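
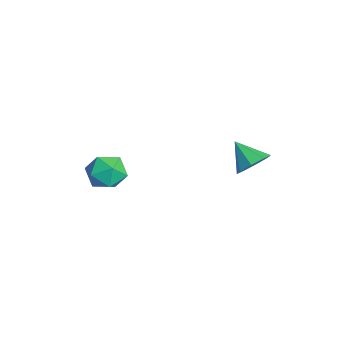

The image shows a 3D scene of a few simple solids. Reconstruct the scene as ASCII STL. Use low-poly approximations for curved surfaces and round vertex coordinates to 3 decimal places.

solid 
facet normal -0.730 0.621 0.285
outer loop
vertex -4.448 -1.183 -0.705
vertex -4.876 -1.967 -0.092
vertex -4.139 -1.294 0.327
endloop
endfacet
facet normal -0.130 0.981 0.144
outer loop
vertex -4.448 -1.183 -0.705
vertex -4.139 -1.294 0.327
vertex -3.403 -1.084 -0.439
endloop
endfacet
facet normal 0.055 0.845 -0.532
outer loop
vertex -4.448 -1.183 -0.705
vertex -3.403 -1.084 -0.439
vertex -3.685 -1.628 -1.332
endloop
endfacet
facet normal -0.431 0.401 -0.809
outer loop
vertex -4.448 -1.183 -0.705
vertex -3.685 -1.628 -1.332
vertex -4.595 -2.174 -1.118
endloop
endfacet
facet normal -0.916 0.262 -0.304
outer loop
vertex -4.448 -1.183 -0.705
vertex -4.595 -2.174 -1.118
vertex -4.876 -1.967 -0.092
endloop
endfacet
facet normal 0.384 0.728 0.568
outer loop
vertex -3.403 -1.084 -0.439
vertex -4.139 -1.294 0.327
vertex -3.185 -1.806 0.338
endloop
endfacet
facet normal -0.586 0.145 0.797
outer loop
vertex -4.139 -1.294 0.327
vertex -4.876 -1.967 -0.092
vertex -4.095 -2.352 0.552
endloop
endfacet
facet normal -0.887 -0.435 -0.155
outer loop
vertex -4.876 -1.967 -0.092
vertex -4.595 -2.174 -1.118
vertex -4.377 -2.896 -0.341
endloop
endfacet
facet normal -0.102 -0.211 -0.972
outer loop
vertex -4.595 -2.174 -1.118
vertex -3.685 -1.628 -1.332
vertex -3.641 -2.686 -1.107
endloop
endfacet
facet normal 0.683 0.508 -0.525
outer loop
vertex -3.685 -1.628 -1.332
vertex -3.403 -1.084 -0.439
vertex -2.904 -2.013 -0.688
endloop
endfacet
facet normal 0.431 -0.401 0.809
outer loop
vertex -3.332 -2.797 -0.075
vertex -3.185 -1.806 0.338
vertex -4.095 -2.352 0.552
endloop
endfacet
facet normal -0.055 -0.845 0.532
outer loop
vertex -3.332 -2.797 -0.075
vertex -4.095 -2.352 0.552
vertex -4.377 -2.896 -0.341
endloop
endfacet
facet normal 0.130 -0.981 -0.144
outer loop
vertex -3.332 -2.797 -0.075
vertex -4.377 -2.896 -0.341
vertex -3.641 -2.686 -1.107
endloop
endfacet
facet normal 0.730 -0.621 -0.285
outer loop
vertex -3.332 -2.797 -0.075
vertex -3.641 -2.686 -1.107
vertex -2.904 -2.013 -0.688
endloop
endfacet
facet normal 0.916 -0.262 0.304
outer loop
vertex -3.332 -2.797 -0.075
vertex -2.904 -2.013 -0.688
vertex -3.185 -1.806 0.338
endloop
endfacet
facet normal 0.102 0.211 0.972
outer loop
vertex -4.095 -2.352 0.552
vertex -3.185 -1.806 0.338
vertex -4.139 -1.294 0.327
endloop
endfacet
facet normal -0.683 -0.508 0.525
outer loop
vertex -4.377 -2.896 -0.341
vertex -4.095 -2.352 0.552
vertex -4.876 -1.967 -0.092
endloop
endfacet
facet normal -0.384 -0.728 -0.568
outer loop
vertex -3.641 -2.686 -1.107
vertex -4.377 -2.896 -0.341
vertex -4.595 -2.174 -1.118
endloop
endfacet
facet normal 0.586 -0.145 -0.797
outer loop
vertex -2.904 -2.013 -0.688
vertex -3.641 -2.686 -1.107
vertex -3.685 -1.628 -1.332
endloop
endfacet
facet normal 0.887 0.435 0.155
outer loop
vertex -3.185 -1.806 0.338
vertex -2.904 -2.013 -0.688
vertex -3.403 -1.084 -0.439
endloop
endfacet
facet normal 0.649 0.424 -0.631
outer loop
vertex 0.808 3.091 2.268
vertex 0.304 3.836 2.25
vertex 0.988 3.542 2.756
endloop
endfacet
facet normal 0.307 -0.753 0.582
outer loop
vertex 0.808 3.091 2.268
vertex 0.988 3.542 2.756
vertex -0.664 3.204 3.19
endloop
endfacet
facet normal 0.649 0.424 -0.631
outer loop
vertex 0.988 3.542 2.756
vertex 0.304 3.836 2.25
vertex 0.767 4.166 2.948
endloop
endfacet
facet normal 0.285 -0.188 0.940
outer loop
vertex 0.988 3.542 2.756
vertex 0.767 4.166 2.948
vertex -0.664 3.204 3.19
endloop
endfacet
facet normal 0.649 0.424 -0.631
outer loop
vertex 0.767 4.166 2.948
vertex 0.304 3.836 2.25
vertex 0.275 4.596 2.731
endloop
endfacet
facet normal -0.089 0.366 0.926
outer loop
vertex 0.767 4.166 2.948
vertex 0.275 4.596 2.731
vertex -0.664 3.204 3.19
endloop
endfacet
facet normal 0.650 0.424 -0.631
outer loop
vertex 0.275 4.596 2.731
vertex 0.304 3.836 2.25
vertex -0.2 4.581 2.232
endloop
endfacet
facet normal -0.597 0.584 0.550
outer loop
vertex 0.275 4.596 2.731
vertex -0.2 4.581 2.232
vertex -0.664 3.204 3.19
endloop
endfacet
facet normal 0.649 0.424 -0.631
outer loop
vertex -0.2 4.581 2.232
vertex 0.304 3.836 2.25
vertex -0.38 4.13 1.744
endloop
endfacet
facet normal -0.940 0.340 0.033
outer loop
vertex -0.2 4.581 2.232
vertex -0.38 4.13 1.744
vertex -0.664 3.204 3.19
endloop
endfacet
facet normal 0.649 0.424 -0.631
outer loop
vertex -0.38 4.13 1.744
vertex 0.304 3.836 2.25
vertex -0.159 3.506 1.552
endloop
endfacet
facet normal -0.919 -0.225 -0.325
outer loop
vertex -0.38 4.13 1.744
vertex -0.159 3.506 1.552
vertex -0.664 3.204 3.19
endloop
endfacet
facet normal 0.649 0.424 -0.631
outer loop
vertex -0.159 3.506 1.552
vertex 0.304 3.836 2.25
vertex 0.333 3.076 1.769
endloop
endfacet
facet normal -0.544 -0.779 -0.311
outer loop
vertex -0.159 3.506 1.552
vertex 0.333 3.076 1.769
vertex -0.664 3.204 3.19
endloop
endfacet
facet normal 0.650 0.424 -0.631
outer loop
vertex 0.333 3.076 1.769
vertex 0.304 3.836 2.25
vertex 0.808 3.091 2.268
endloop
endfacet
facet normal -0.036 -0.997 0.064
outer loop
vertex 0.333 3.076 1.769
vertex 0.808 3.091 2.268
vertex -0.664 3.204 3.19
endloop
endfacet

endsolid


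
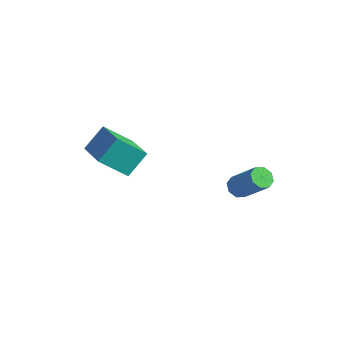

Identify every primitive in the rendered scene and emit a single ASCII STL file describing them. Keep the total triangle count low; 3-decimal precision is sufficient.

solid 
facet normal -0.708 -0.081 -0.702
outer loop
vertex 2.685 3.329 -2.627
vertex 2.343 3.753 -2.331
vertex 2.778 3.771 -2.772
endloop
endfacet
facet normal 0.678 -0.354 -0.644
outer loop
vertex 2.685 3.329 -2.627
vertex 2.778 3.771 -2.772
vertex 4.058 3.483 -1.266
endloop
endfacet
facet normal 0.678 -0.355 -0.644
outer loop
vertex 4.058 3.483 -1.266
vertex 2.778 3.771 -2.772
vertex 4.152 3.925 -1.411
endloop
endfacet
facet normal 0.709 0.079 0.701
outer loop
vertex 4.058 3.483 -1.266
vertex 4.152 3.925 -1.411
vertex 3.717 3.907 -0.969
endloop
endfacet
facet normal -0.708 -0.079 -0.702
outer loop
vertex 2.778 3.771 -2.772
vertex 2.343 3.753 -2.331
vertex 2.617 4.203 -2.658
endloop
endfacet
facet normal 0.619 0.408 -0.671
outer loop
vertex 2.778 3.771 -2.772
vertex 2.617 4.203 -2.658
vertex 4.152 3.925 -1.411
endloop
endfacet
facet normal 0.619 0.409 -0.671
outer loop
vertex 4.152 3.925 -1.411
vertex 2.617 4.203 -2.658
vertex 3.991 4.356 -1.297
endloop
endfacet
facet normal 0.709 0.079 0.701
outer loop
vertex 4.152 3.925 -1.411
vertex 3.991 4.356 -1.297
vertex 3.717 3.907 -0.969
endloop
endfacet
facet normal -0.709 -0.078 -0.701
outer loop
vertex 2.617 4.203 -2.658
vertex 2.343 3.753 -2.331
vertex 2.296 4.371 -2.352
endloop
endfacet
facet normal 0.198 0.932 -0.304
outer loop
vertex 2.617 4.203 -2.658
vertex 2.296 4.371 -2.352
vertex 3.991 4.356 -1.297
endloop
endfacet
facet normal 0.198 0.931 -0.306
outer loop
vertex 3.991 4.356 -1.297
vertex 2.296 4.371 -2.352
vertex 3.669 4.525 -0.991
endloop
endfacet
facet normal 0.708 0.080 0.701
outer loop
vertex 3.991 4.356 -1.297
vertex 3.669 4.525 -0.991
vertex 3.717 3.907 -0.969
endloop
endfacet
facet normal -0.708 -0.078 -0.702
outer loop
vertex 2.296 4.371 -2.352
vertex 2.343 3.753 -2.331
vertex 2.002 4.177 -2.034
endloop
endfacet
facet normal -0.340 0.909 0.240
outer loop
vertex 2.296 4.371 -2.352
vertex 2.002 4.177 -2.034
vertex 3.669 4.525 -0.991
endloop
endfacet
facet normal -0.340 0.909 0.240
outer loop
vertex 3.669 4.525 -0.991
vertex 2.002 4.177 -2.034
vertex 3.375 4.331 -0.673
endloop
endfacet
facet normal 0.707 0.080 0.703
outer loop
vertex 3.669 4.525 -0.991
vertex 3.375 4.331 -0.673
vertex 3.717 3.907 -0.969
endloop
endfacet
facet normal -0.709 -0.079 -0.701
outer loop
vertex 2.002 4.177 -2.034
vertex 2.343 3.753 -2.331
vertex 1.908 3.735 -1.889
endloop
endfacet
facet normal -0.678 0.355 0.644
outer loop
vertex 2.002 4.177 -2.034
vertex 1.908 3.735 -1.889
vertex 3.375 4.331 -0.673
endloop
endfacet
facet normal -0.678 0.354 0.644
outer loop
vertex 3.375 4.331 -0.673
vertex 1.908 3.735 -1.889
vertex 3.282 3.889 -0.528
endloop
endfacet
facet normal 0.708 0.081 0.702
outer loop
vertex 3.375 4.331 -0.673
vertex 3.282 3.889 -0.528
vertex 3.717 3.907 -0.969
endloop
endfacet
facet normal -0.709 -0.079 -0.701
outer loop
vertex 1.908 3.735 -1.889
vertex 2.343 3.753 -2.331
vertex 2.069 3.304 -2.003
endloop
endfacet
facet normal -0.619 -0.409 0.671
outer loop
vertex 1.908 3.735 -1.889
vertex 2.069 3.304 -2.003
vertex 3.282 3.889 -0.528
endloop
endfacet
facet normal -0.619 -0.408 0.671
outer loop
vertex 3.282 3.889 -0.528
vertex 2.069 3.304 -2.003
vertex 3.443 3.457 -0.642
endloop
endfacet
facet normal 0.708 0.079 0.702
outer loop
vertex 3.282 3.889 -0.528
vertex 3.443 3.457 -0.642
vertex 3.717 3.907 -0.969
endloop
endfacet
facet normal -0.708 -0.080 -0.701
outer loop
vertex 2.069 3.304 -2.003
vertex 2.343 3.753 -2.331
vertex 2.391 3.135 -2.309
endloop
endfacet
facet normal -0.199 -0.931 0.305
outer loop
vertex 2.069 3.304 -2.003
vertex 2.391 3.135 -2.309
vertex 3.443 3.457 -0.642
endloop
endfacet
facet normal -0.197 -0.932 0.305
outer loop
vertex 3.443 3.457 -0.642
vertex 2.391 3.135 -2.309
vertex 3.764 3.289 -0.948
endloop
endfacet
facet normal 0.709 0.078 0.701
outer loop
vertex 3.443 3.457 -0.642
vertex 3.764 3.289 -0.948
vertex 3.717 3.907 -0.969
endloop
endfacet
facet normal -0.707 -0.080 -0.703
outer loop
vertex 2.391 3.135 -2.309
vertex 2.343 3.753 -2.331
vertex 2.685 3.329 -2.627
endloop
endfacet
facet normal 0.340 -0.909 -0.240
outer loop
vertex 2.391 3.135 -2.309
vertex 2.685 3.329 -2.627
vertex 3.764 3.289 -0.948
endloop
endfacet
facet normal 0.340 -0.909 -0.240
outer loop
vertex 3.764 3.289 -0.948
vertex 2.685 3.329 -2.627
vertex 4.058 3.483 -1.266
endloop
endfacet
facet normal 0.708 0.078 0.702
outer loop
vertex 3.764 3.289 -0.948
vertex 4.058 3.483 -1.266
vertex 3.717 3.907 -0.969
endloop
endfacet
facet normal -0.901 0.350 -0.257
outer loop
vertex -1.279 -2.109 1.097
vertex -1.19 -1.116 2.136
vertex -0.562 -1.05 0.024
endloop
endfacet
facet normal -0.062 -0.690 -0.722
outer loop
vertex 1.33 -1.784 0.564
vertex -1.279 -2.109 1.097
vertex -0.562 -1.05 0.024
endloop
endfacet
facet normal -0.901 0.350 -0.257
outer loop
vertex -0.562 -1.05 0.024
vertex -1.19 -1.116 2.136
vertex -0.473 -0.057 1.063
endloop
endfacet
facet normal 0.430 0.634 -0.643
outer loop
vertex -0.473 -0.057 1.063
vertex 1.33 -1.784 0.564
vertex -0.562 -1.05 0.024
endloop
endfacet
facet normal -0.430 -0.634 0.643
outer loop
vertex -1.279 -2.109 1.097
vertex 0.702 -1.85 2.676
vertex -1.19 -1.116 2.136
endloop
endfacet
facet normal -0.062 -0.690 -0.722
outer loop
vertex 0.613 -2.843 1.637
vertex -1.279 -2.109 1.097
vertex 1.33 -1.784 0.564
endloop
endfacet
facet normal -0.430 -0.634 0.643
outer loop
vertex 0.613 -2.843 1.637
vertex 0.702 -1.85 2.676
vertex -1.279 -2.109 1.097
endloop
endfacet
facet normal 0.062 0.690 0.722
outer loop
vertex -1.19 -1.116 2.136
vertex 0.702 -1.85 2.676
vertex -0.473 -0.057 1.063
endloop
endfacet
facet normal 0.430 0.634 -0.643
outer loop
vertex 1.419 -0.791 1.603
vertex 1.33 -1.784 0.564
vertex -0.473 -0.057 1.063
endloop
endfacet
facet normal 0.062 0.690 0.722
outer loop
vertex -0.473 -0.057 1.063
vertex 0.702 -1.85 2.676
vertex 1.419 -0.791 1.603
endloop
endfacet
facet normal 0.901 -0.350 0.257
outer loop
vertex 1.419 -0.791 1.603
vertex 0.613 -2.843 1.637
vertex 1.33 -1.784 0.564
endloop
endfacet
facet normal 0.901 -0.350 0.257
outer loop
vertex 0.702 -1.85 2.676
vertex 0.613 -2.843 1.637
vertex 1.419 -0.791 1.603
endloop
endfacet

endsolid


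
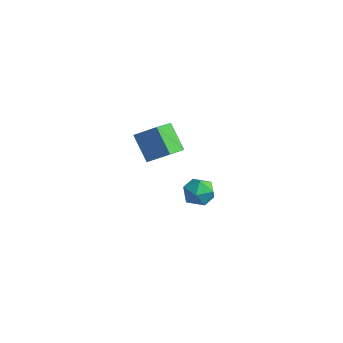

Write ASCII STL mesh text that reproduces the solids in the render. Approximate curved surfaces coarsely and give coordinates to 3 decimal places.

solid 
facet normal -0.735 -0.345 -0.584
outer loop
vertex -4.898 2.058 1.492
vertex -5.183 3.473 1.015
vertex -3.581 1.814 -0.02
endloop
endfacet
facet normal 0.187 -0.931 0.314
outer loop
vertex -2.317 2.407 0.985
vertex -4.898 2.058 1.492
vertex -3.581 1.814 -0.02
endloop
endfacet
facet normal -0.735 -0.345 -0.584
outer loop
vertex -3.581 1.814 -0.02
vertex -5.183 3.473 1.015
vertex -3.866 3.229 -0.497
endloop
endfacet
facet normal 0.652 -0.121 -0.749
outer loop
vertex -3.866 3.229 -0.497
vertex -2.317 2.407 0.985
vertex -3.581 1.814 -0.02
endloop
endfacet
facet normal -0.652 0.121 0.749
outer loop
vertex -4.898 2.058 1.492
vertex -3.919 4.066 2.02
vertex -5.183 3.473 1.015
endloop
endfacet
facet normal 0.187 -0.931 0.314
outer loop
vertex -3.634 2.651 2.497
vertex -4.898 2.058 1.492
vertex -2.317 2.407 0.985
endloop
endfacet
facet normal -0.652 0.121 0.749
outer loop
vertex -3.634 2.651 2.497
vertex -3.919 4.066 2.02
vertex -4.898 2.058 1.492
endloop
endfacet
facet normal -0.187 0.931 -0.314
outer loop
vertex -5.183 3.473 1.015
vertex -3.919 4.066 2.02
vertex -3.866 3.229 -0.497
endloop
endfacet
facet normal 0.652 -0.121 -0.749
outer loop
vertex -2.602 3.822 0.508
vertex -2.317 2.407 0.985
vertex -3.866 3.229 -0.497
endloop
endfacet
facet normal -0.187 0.931 -0.314
outer loop
vertex -3.866 3.229 -0.497
vertex -3.919 4.066 2.02
vertex -2.602 3.822 0.508
endloop
endfacet
facet normal 0.735 0.345 0.584
outer loop
vertex -2.602 3.822 0.508
vertex -3.634 2.651 2.497
vertex -2.317 2.407 0.985
endloop
endfacet
facet normal 0.735 0.345 0.584
outer loop
vertex -3.919 4.066 2.02
vertex -3.634 2.651 2.497
vertex -2.602 3.822 0.508
endloop
endfacet
facet normal 0.042 0.978 -0.204
outer loop
vertex 3.661 -0.25 2.011
vertex 2.667 -0.189 2.098
vertex 3.248 -0.047 2.898
endloop
endfacet
facet normal 0.638 0.760 0.123
outer loop
vertex 3.661 -0.25 2.011
vertex 3.248 -0.047 2.898
vertex 4.016 -0.682 2.839
endloop
endfacet
facet normal 0.931 0.243 -0.272
outer loop
vertex 3.661 -0.25 2.011
vertex 4.016 -0.682 2.839
vertex 3.911 -1.217 2.002
endloop
endfacet
facet normal 0.516 0.141 -0.845
outer loop
vertex 3.661 -0.25 2.011
vertex 3.911 -1.217 2.002
vertex 3.077 -0.912 1.544
endloop
endfacet
facet normal -0.034 0.596 -0.802
outer loop
vertex 3.661 -0.25 2.011
vertex 3.077 -0.912 1.544
vertex 2.667 -0.189 2.098
endloop
endfacet
facet normal 0.453 0.478 0.752
outer loop
vertex 4.016 -0.682 2.839
vertex 3.248 -0.047 2.898
vertex 3.243 -0.888 3.436
endloop
endfacet
facet normal -0.510 0.831 0.223
outer loop
vertex 3.248 -0.047 2.898
vertex 2.667 -0.189 2.098
vertex 2.409 -0.583 2.978
endloop
endfacet
facet normal -0.632 0.213 -0.745
outer loop
vertex 2.667 -0.189 2.098
vertex 3.077 -0.912 1.544
vertex 2.304 -1.118 2.141
endloop
endfacet
facet normal 0.256 -0.522 -0.814
outer loop
vertex 3.077 -0.912 1.544
vertex 3.911 -1.217 2.002
vertex 3.072 -1.753 2.082
endloop
endfacet
facet normal 0.927 -0.357 0.112
outer loop
vertex 3.911 -1.217 2.002
vertex 4.016 -0.682 2.839
vertex 3.653 -1.611 2.882
endloop
endfacet
facet normal -0.516 -0.141 0.845
outer loop
vertex 2.659 -1.55 2.969
vertex 3.243 -0.888 3.436
vertex 2.409 -0.583 2.978
endloop
endfacet
facet normal -0.931 -0.243 0.272
outer loop
vertex 2.659 -1.55 2.969
vertex 2.409 -0.583 2.978
vertex 2.304 -1.118 2.141
endloop
endfacet
facet normal -0.638 -0.760 -0.123
outer loop
vertex 2.659 -1.55 2.969
vertex 2.304 -1.118 2.141
vertex 3.072 -1.753 2.082
endloop
endfacet
facet normal -0.042 -0.978 0.204
outer loop
vertex 2.659 -1.55 2.969
vertex 3.072 -1.753 2.082
vertex 3.653 -1.611 2.882
endloop
endfacet
facet normal 0.034 -0.596 0.802
outer loop
vertex 2.659 -1.55 2.969
vertex 3.653 -1.611 2.882
vertex 3.243 -0.888 3.436
endloop
endfacet
facet normal -0.256 0.522 0.814
outer loop
vertex 2.409 -0.583 2.978
vertex 3.243 -0.888 3.436
vertex 3.248 -0.047 2.898
endloop
endfacet
facet normal -0.927 0.357 -0.112
outer loop
vertex 2.304 -1.118 2.141
vertex 2.409 -0.583 2.978
vertex 2.667 -0.189 2.098
endloop
endfacet
facet normal -0.453 -0.478 -0.752
outer loop
vertex 3.072 -1.753 2.082
vertex 2.304 -1.118 2.141
vertex 3.077 -0.912 1.544
endloop
endfacet
facet normal 0.510 -0.831 -0.223
outer loop
vertex 3.653 -1.611 2.882
vertex 3.072 -1.753 2.082
vertex 3.911 -1.217 2.002
endloop
endfacet
facet normal 0.632 -0.213 0.745
outer loop
vertex 3.243 -0.888 3.436
vertex 3.653 -1.611 2.882
vertex 4.016 -0.682 2.839
endloop
endfacet

endsolid


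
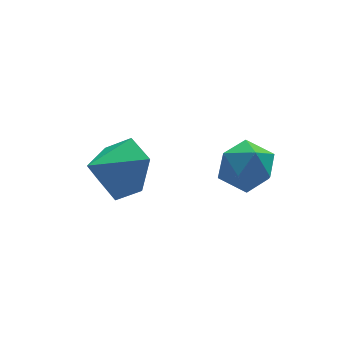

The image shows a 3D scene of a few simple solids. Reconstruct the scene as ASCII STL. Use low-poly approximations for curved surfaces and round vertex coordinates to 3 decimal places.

solid 
facet normal 0.817 0.228 -0.530
outer loop
vertex -2.061 -1.452 -3.0
vertex -2.676 -0.897 -3.708
vertex -2.254 -0.391 -2.84
endloop
endfacet
facet normal 0.008 -0.148 0.989
outer loop
vertex -2.061 -1.452 -3.0
vertex -2.254 -0.391 -2.84
vertex -3.844 -1.223 -2.952
endloop
endfacet
facet normal 0.817 0.228 -0.530
outer loop
vertex -2.254 -0.391 -2.84
vertex -2.676 -0.897 -3.708
vertex -2.869 0.164 -3.548
endloop
endfacet
facet normal -0.349 0.566 0.747
outer loop
vertex -2.254 -0.391 -2.84
vertex -2.869 0.164 -3.548
vertex -3.844 -1.223 -2.952
endloop
endfacet
facet normal 0.817 0.228 -0.529
outer loop
vertex -2.869 0.164 -3.548
vertex -2.676 -0.897 -3.708
vertex -3.29 -0.341 -4.417
endloop
endfacet
facet normal -0.807 0.588 0.049
outer loop
vertex -2.869 0.164 -3.548
vertex -3.29 -0.341 -4.417
vertex -3.844 -1.223 -2.952
endloop
endfacet
facet normal 0.817 0.228 -0.529
outer loop
vertex -3.29 -0.341 -4.417
vertex -2.676 -0.897 -3.708
vertex -3.097 -1.402 -4.577
endloop
endfacet
facet normal -0.908 -0.104 -0.406
outer loop
vertex -3.29 -0.341 -4.417
vertex -3.097 -1.402 -4.577
vertex -3.844 -1.223 -2.952
endloop
endfacet
facet normal 0.817 0.228 -0.529
outer loop
vertex -3.097 -1.402 -4.577
vertex -2.676 -0.897 -3.708
vertex -2.483 -1.958 -3.868
endloop
endfacet
facet normal -0.552 -0.818 -0.164
outer loop
vertex -3.097 -1.402 -4.577
vertex -2.483 -1.958 -3.868
vertex -3.844 -1.223 -2.952
endloop
endfacet
facet normal 0.817 0.228 -0.530
outer loop
vertex -2.483 -1.958 -3.868
vertex -2.676 -0.897 -3.708
vertex -2.061 -1.452 -3.0
endloop
endfacet
facet normal -0.093 -0.840 0.535
outer loop
vertex -2.483 -1.958 -3.868
vertex -2.061 -1.452 -3.0
vertex -3.844 -1.223 -2.952
endloop
endfacet
facet normal -0.877 0.465 0.125
outer loop
vertex -0.363 -2.701 -2.321
vertex -0.803 -3.469 -2.553
vertex -0.593 -3.308 -1.677
endloop
endfacet
facet normal -0.381 0.737 0.558
outer loop
vertex -0.363 -2.701 -2.321
vertex -0.593 -3.308 -1.677
vertex 0.227 -2.903 -1.652
endloop
endfacet
facet normal 0.158 0.975 0.155
outer loop
vertex -0.363 -2.701 -2.321
vertex 0.227 -2.903 -1.652
vertex 0.524 -2.814 -2.513
endloop
endfacet
facet normal -0.006 0.850 -0.527
outer loop
vertex -0.363 -2.701 -2.321
vertex 0.524 -2.814 -2.513
vertex -0.112 -3.163 -3.069
endloop
endfacet
facet normal -0.645 0.534 -0.546
outer loop
vertex -0.363 -2.701 -2.321
vertex -0.112 -3.163 -3.069
vertex -0.803 -3.469 -2.553
endloop
endfacet
facet normal -0.132 0.207 0.969
outer loop
vertex 0.227 -2.903 -1.652
vertex -0.593 -3.308 -1.677
vertex 0.152 -3.797 -1.471
endloop
endfacet
facet normal -0.935 -0.233 0.267
outer loop
vertex -0.593 -3.308 -1.677
vertex -0.803 -3.469 -2.553
vertex -0.484 -4.146 -2.027
endloop
endfacet
facet normal -0.560 -0.119 -0.820
outer loop
vertex -0.803 -3.469 -2.553
vertex -0.112 -3.163 -3.069
vertex -0.187 -4.057 -2.888
endloop
endfacet
facet normal 0.475 0.391 -0.788
outer loop
vertex -0.112 -3.163 -3.069
vertex 0.524 -2.814 -2.513
vertex 0.633 -3.652 -2.863
endloop
endfacet
facet normal 0.739 0.594 0.316
outer loop
vertex 0.524 -2.814 -2.513
vertex 0.227 -2.903 -1.652
vertex 0.843 -3.491 -1.987
endloop
endfacet
facet normal 0.006 -0.850 0.527
outer loop
vertex 0.403 -4.259 -2.219
vertex 0.152 -3.797 -1.471
vertex -0.484 -4.146 -2.027
endloop
endfacet
facet normal -0.158 -0.975 -0.155
outer loop
vertex 0.403 -4.259 -2.219
vertex -0.484 -4.146 -2.027
vertex -0.187 -4.057 -2.888
endloop
endfacet
facet normal 0.381 -0.737 -0.558
outer loop
vertex 0.403 -4.259 -2.219
vertex -0.187 -4.057 -2.888
vertex 0.633 -3.652 -2.863
endloop
endfacet
facet normal 0.877 -0.465 -0.125
outer loop
vertex 0.403 -4.259 -2.219
vertex 0.633 -3.652 -2.863
vertex 0.843 -3.491 -1.987
endloop
endfacet
facet normal 0.645 -0.534 0.546
outer loop
vertex 0.403 -4.259 -2.219
vertex 0.843 -3.491 -1.987
vertex 0.152 -3.797 -1.471
endloop
endfacet
facet normal -0.475 -0.391 0.788
outer loop
vertex -0.484 -4.146 -2.027
vertex 0.152 -3.797 -1.471
vertex -0.593 -3.308 -1.677
endloop
endfacet
facet normal -0.739 -0.594 -0.316
outer loop
vertex -0.187 -4.057 -2.888
vertex -0.484 -4.146 -2.027
vertex -0.803 -3.469 -2.553
endloop
endfacet
facet normal 0.132 -0.207 -0.969
outer loop
vertex 0.633 -3.652 -2.863
vertex -0.187 -4.057 -2.888
vertex -0.112 -3.163 -3.069
endloop
endfacet
facet normal 0.935 0.233 -0.267
outer loop
vertex 0.843 -3.491 -1.987
vertex 0.633 -3.652 -2.863
vertex 0.524 -2.814 -2.513
endloop
endfacet
facet normal 0.560 0.119 0.820
outer loop
vertex 0.152 -3.797 -1.471
vertex 0.843 -3.491 -1.987
vertex 0.227 -2.903 -1.652
endloop
endfacet

endsolid


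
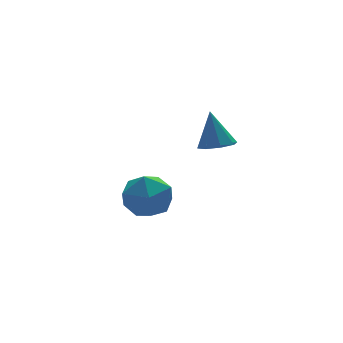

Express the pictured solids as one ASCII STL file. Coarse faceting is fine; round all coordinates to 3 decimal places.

solid 
facet normal 0.300 0.936 0.184
outer loop
vertex -3.518 2.392 -2.493
vertex -4.262 2.443 -1.541
vertex -3.126 2.051 -1.401
endloop
endfacet
facet normal 0.822 0.556 -0.121
outer loop
vertex -3.518 2.392 -2.493
vertex -3.126 2.051 -1.401
vertex -2.832 1.403 -2.378
endloop
endfacet
facet normal 0.582 0.316 -0.749
outer loop
vertex -3.518 2.392 -2.493
vertex -2.832 1.403 -2.378
vertex -3.785 1.394 -3.122
endloop
endfacet
facet normal -0.088 0.548 -0.832
outer loop
vertex -3.518 2.392 -2.493
vertex -3.785 1.394 -3.122
vertex -4.669 2.037 -2.605
endloop
endfacet
facet normal -0.262 0.931 -0.255
outer loop
vertex -3.518 2.392 -2.493
vertex -4.669 2.037 -2.605
vertex -4.262 2.443 -1.541
endloop
endfacet
facet normal 0.956 -0.009 0.293
outer loop
vertex -2.832 1.403 -2.378
vertex -3.126 2.051 -1.401
vertex -3.151 0.843 -1.355
endloop
endfacet
facet normal 0.112 0.605 0.788
outer loop
vertex -3.126 2.051 -1.401
vertex -4.262 2.443 -1.541
vertex -4.035 1.486 -0.838
endloop
endfacet
facet normal -0.799 0.597 0.078
outer loop
vertex -4.262 2.443 -1.541
vertex -4.669 2.037 -2.605
vertex -4.988 1.477 -1.582
endloop
endfacet
facet normal -0.517 -0.022 -0.856
outer loop
vertex -4.669 2.037 -2.605
vertex -3.785 1.394 -3.122
vertex -4.694 0.829 -2.559
endloop
endfacet
facet normal 0.567 -0.396 -0.722
outer loop
vertex -3.785 1.394 -3.122
vertex -2.832 1.403 -2.378
vertex -3.558 0.437 -2.419
endloop
endfacet
facet normal 0.088 -0.548 0.832
outer loop
vertex -4.302 0.488 -1.467
vertex -3.151 0.843 -1.355
vertex -4.035 1.486 -0.838
endloop
endfacet
facet normal -0.582 -0.316 0.749
outer loop
vertex -4.302 0.488 -1.467
vertex -4.035 1.486 -0.838
vertex -4.988 1.477 -1.582
endloop
endfacet
facet normal -0.822 -0.556 0.121
outer loop
vertex -4.302 0.488 -1.467
vertex -4.988 1.477 -1.582
vertex -4.694 0.829 -2.559
endloop
endfacet
facet normal -0.300 -0.936 -0.184
outer loop
vertex -4.302 0.488 -1.467
vertex -4.694 0.829 -2.559
vertex -3.558 0.437 -2.419
endloop
endfacet
facet normal 0.262 -0.931 0.255
outer loop
vertex -4.302 0.488 -1.467
vertex -3.558 0.437 -2.419
vertex -3.151 0.843 -1.355
endloop
endfacet
facet normal 0.517 0.022 0.856
outer loop
vertex -4.035 1.486 -0.838
vertex -3.151 0.843 -1.355
vertex -3.126 2.051 -1.401
endloop
endfacet
facet normal -0.567 0.396 0.722
outer loop
vertex -4.988 1.477 -1.582
vertex -4.035 1.486 -0.838
vertex -4.262 2.443 -1.541
endloop
endfacet
facet normal -0.956 0.009 -0.293
outer loop
vertex -4.694 0.829 -2.559
vertex -4.988 1.477 -1.582
vertex -4.669 2.037 -2.605
endloop
endfacet
facet normal -0.112 -0.605 -0.788
outer loop
vertex -3.558 0.437 -2.419
vertex -4.694 0.829 -2.559
vertex -3.785 1.394 -3.122
endloop
endfacet
facet normal 0.799 -0.597 -0.078
outer loop
vertex -3.151 0.843 -1.355
vertex -3.558 0.437 -2.419
vertex -2.832 1.403 -2.378
endloop
endfacet
facet normal 0.001 -0.366 -0.931
outer loop
vertex -1.577 -0.912 1.685
vertex -2.259 -1.265 1.823
vertex -2.045 -0.567 1.549
endloop
endfacet
facet normal 0.570 0.815 0.107
outer loop
vertex -1.577 -0.912 1.685
vertex -2.045 -0.567 1.549
vertex -2.261 -0.655 3.377
endloop
endfacet
facet normal 0.001 -0.366 -0.931
outer loop
vertex -2.045 -0.567 1.549
vertex -2.259 -1.265 1.823
vertex -2.638 -0.63 1.573
endloop
endfacet
facet normal -0.104 0.994 0.036
outer loop
vertex -2.045 -0.567 1.549
vertex -2.638 -0.63 1.573
vertex -2.261 -0.655 3.377
endloop
endfacet
facet normal 0.002 -0.365 -0.931
outer loop
vertex -2.638 -0.63 1.573
vertex -2.259 -1.265 1.823
vertex -3.009 -1.066 1.743
endloop
endfacet
facet normal -0.720 0.675 0.160
outer loop
vertex -2.638 -0.63 1.573
vertex -3.009 -1.066 1.743
vertex -2.261 -0.655 3.377
endloop
endfacet
facet normal 0.002 -0.366 -0.931
outer loop
vertex -3.009 -1.066 1.743
vertex -2.259 -1.265 1.823
vertex -2.94 -1.618 1.96
endloop
endfacet
facet normal -0.913 0.046 0.406
outer loop
vertex -3.009 -1.066 1.743
vertex -2.94 -1.618 1.96
vertex -2.261 -0.655 3.377
endloop
endfacet
facet normal 0.002 -0.365 -0.931
outer loop
vertex -2.94 -1.618 1.96
vertex -2.259 -1.265 1.823
vertex -2.473 -1.963 2.096
endloop
endfacet
facet normal -0.572 -0.525 0.631
outer loop
vertex -2.94 -1.618 1.96
vertex -2.473 -1.963 2.096
vertex -2.261 -0.655 3.377
endloop
endfacet
facet normal 0.002 -0.365 -0.931
outer loop
vertex -2.473 -1.963 2.096
vertex -2.259 -1.265 1.823
vertex -1.88 -1.899 2.072
endloop
endfacet
facet normal 0.104 -0.704 0.702
outer loop
vertex -2.473 -1.963 2.096
vertex -1.88 -1.899 2.072
vertex -2.261 -0.655 3.377
endloop
endfacet
facet normal 0.001 -0.365 -0.931
outer loop
vertex -1.88 -1.899 2.072
vertex -2.259 -1.265 1.823
vertex -1.509 -1.464 1.902
endloop
endfacet
facet normal 0.718 -0.387 0.578
outer loop
vertex -1.88 -1.899 2.072
vertex -1.509 -1.464 1.902
vertex -2.261 -0.655 3.377
endloop
endfacet
facet normal 0.001 -0.366 -0.931
outer loop
vertex -1.509 -1.464 1.902
vertex -2.259 -1.265 1.823
vertex -1.577 -0.912 1.685
endloop
endfacet
facet normal 0.912 0.243 0.332
outer loop
vertex -1.509 -1.464 1.902
vertex -1.577 -0.912 1.685
vertex -2.261 -0.655 3.377
endloop
endfacet

endsolid


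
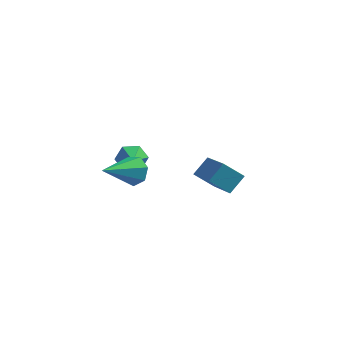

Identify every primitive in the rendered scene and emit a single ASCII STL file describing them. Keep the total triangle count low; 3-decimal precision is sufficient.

solid 
facet normal -0.305 0.814 -0.494
outer loop
vertex -3.215 2.934 -4.83
vertex -3.676 3.091 -4.286
vertex -2.995 3.353 -4.275
endloop
endfacet
facet normal 0.945 -0.285 -0.159
outer loop
vertex -3.215 2.934 -4.83
vertex -2.995 3.353 -4.275
vertex -3.284 2.049 -3.654
endloop
endfacet
facet normal -0.305 0.814 -0.494
outer loop
vertex -2.995 3.353 -4.275
vertex -3.676 3.091 -4.286
vertex -3.455 3.511 -3.731
endloop
endfacet
facet normal 0.775 0.123 0.620
outer loop
vertex -2.995 3.353 -4.275
vertex -3.455 3.511 -3.731
vertex -3.284 2.049 -3.654
endloop
endfacet
facet normal -0.306 0.814 -0.494
outer loop
vertex -3.455 3.511 -3.731
vertex -3.676 3.091 -4.286
vertex -4.136 3.248 -3.742
endloop
endfacet
facet normal -0.035 0.048 0.998
outer loop
vertex -3.455 3.511 -3.731
vertex -4.136 3.248 -3.742
vertex -3.284 2.049 -3.654
endloop
endfacet
facet normal -0.306 0.814 -0.494
outer loop
vertex -4.136 3.248 -3.742
vertex -3.676 3.091 -4.286
vertex -4.357 2.828 -4.297
endloop
endfacet
facet normal -0.674 -0.435 0.597
outer loop
vertex -4.136 3.248 -3.742
vertex -4.357 2.828 -4.297
vertex -3.284 2.049 -3.654
endloop
endfacet
facet normal -0.306 0.814 -0.494
outer loop
vertex -4.357 2.828 -4.297
vertex -3.676 3.091 -4.286
vertex -3.896 2.671 -4.841
endloop
endfacet
facet normal -0.503 -0.844 -0.183
outer loop
vertex -4.357 2.828 -4.297
vertex -3.896 2.671 -4.841
vertex -3.284 2.049 -3.654
endloop
endfacet
facet normal -0.306 0.814 -0.494
outer loop
vertex -3.896 2.671 -4.841
vertex -3.676 3.091 -4.286
vertex -3.215 2.934 -4.83
endloop
endfacet
facet normal 0.306 -0.769 -0.561
outer loop
vertex -3.896 2.671 -4.841
vertex -3.215 2.934 -4.83
vertex -3.284 2.049 -3.654
endloop
endfacet
facet normal -0.407 -0.655 -0.636
outer loop
vertex 1.253 -2.61 -0.613
vertex 0.188 -0.995 -1.595
vertex 2.069 -2.474 -1.275
endloop
endfacet
facet normal 0.491 -0.744 0.453
outer loop
vertex 2.472 -1.825 -0.645
vertex 1.253 -2.61 -0.613
vertex 2.069 -2.474 -1.275
endloop
endfacet
facet normal -0.407 -0.655 -0.637
outer loop
vertex 2.069 -2.474 -1.275
vertex 0.188 -0.995 -1.595
vertex 1.004 -0.858 -2.257
endloop
endfacet
facet normal 0.770 0.128 -0.625
outer loop
vertex 1.004 -0.858 -2.257
vertex 2.472 -1.825 -0.645
vertex 2.069 -2.474 -1.275
endloop
endfacet
facet normal -0.770 -0.128 0.625
outer loop
vertex 1.253 -2.61 -0.613
vertex 0.591 -0.346 -0.965
vertex 0.188 -0.995 -1.595
endloop
endfacet
facet normal 0.491 -0.745 0.452
outer loop
vertex 1.656 -1.962 0.017
vertex 1.253 -2.61 -0.613
vertex 2.472 -1.825 -0.645
endloop
endfacet
facet normal -0.770 -0.128 0.625
outer loop
vertex 1.656 -1.962 0.017
vertex 0.591 -0.346 -0.965
vertex 1.253 -2.61 -0.613
endloop
endfacet
facet normal -0.492 0.744 -0.452
outer loop
vertex 0.188 -0.995 -1.595
vertex 0.591 -0.346 -0.965
vertex 1.004 -0.858 -2.257
endloop
endfacet
facet normal 0.770 0.128 -0.625
outer loop
vertex 1.407 -0.21 -1.627
vertex 2.472 -1.825 -0.645
vertex 1.004 -0.858 -2.257
endloop
endfacet
facet normal -0.491 0.745 -0.452
outer loop
vertex 1.004 -0.858 -2.257
vertex 0.591 -0.346 -0.965
vertex 1.407 -0.21 -1.627
endloop
endfacet
facet normal 0.407 0.655 0.637
outer loop
vertex 1.407 -0.21 -1.627
vertex 1.656 -1.962 0.017
vertex 2.472 -1.825 -0.645
endloop
endfacet
facet normal 0.407 0.655 0.636
outer loop
vertex 0.591 -0.346 -0.965
vertex 1.656 -1.962 0.017
vertex 1.407 -0.21 -1.627
endloop
endfacet
facet normal 0.434 0.770 -0.468
outer loop
vertex -2.423 1.366 -3.403
vertex -3.071 1.477 -3.822
vertex -2.878 1.787 -3.133
endloop
endfacet
facet normal 0.422 -0.120 0.898
outer loop
vertex -2.423 1.366 -3.403
vertex -2.878 1.787 -3.133
vertex -3.949 -0.077 -2.878
endloop
endfacet
facet normal 0.435 0.770 -0.468
outer loop
vertex -2.878 1.787 -3.133
vertex -3.071 1.477 -3.822
vertex -3.479 1.975 -3.382
endloop
endfacet
facet normal -0.287 0.290 0.913
outer loop
vertex -2.878 1.787 -3.133
vertex -3.479 1.975 -3.382
vertex -3.949 -0.077 -2.878
endloop
endfacet
facet normal 0.434 0.770 -0.468
outer loop
vertex -3.479 1.975 -3.382
vertex -3.071 1.477 -3.822
vertex -3.773 1.788 -3.962
endloop
endfacet
facet normal -0.888 0.291 0.356
outer loop
vertex -3.479 1.975 -3.382
vertex -3.773 1.788 -3.962
vertex -3.949 -0.077 -2.878
endloop
endfacet
facet normal 0.434 0.770 -0.468
outer loop
vertex -3.773 1.788 -3.962
vertex -3.071 1.477 -3.822
vertex -3.538 1.367 -4.437
endloop
endfacet
facet normal -0.928 -0.118 -0.354
outer loop
vertex -3.773 1.788 -3.962
vertex -3.538 1.367 -4.437
vertex -3.949 -0.077 -2.878
endloop
endfacet
facet normal 0.434 0.770 -0.468
outer loop
vertex -3.538 1.367 -4.437
vertex -3.071 1.477 -3.822
vertex -2.952 1.029 -4.449
endloop
endfacet
facet normal -0.376 -0.628 -0.681
outer loop
vertex -3.538 1.367 -4.437
vertex -2.952 1.029 -4.449
vertex -3.949 -0.077 -2.878
endloop
endfacet
facet normal 0.434 0.770 -0.468
outer loop
vertex -2.952 1.029 -4.449
vertex -3.071 1.477 -3.822
vertex -2.456 1.029 -3.989
endloop
endfacet
facet normal 0.352 -0.856 -0.379
outer loop
vertex -2.952 1.029 -4.449
vertex -2.456 1.029 -3.989
vertex -3.949 -0.077 -2.878
endloop
endfacet
facet normal 0.434 0.770 -0.467
outer loop
vertex -2.456 1.029 -3.989
vertex -3.071 1.477 -3.822
vertex -2.423 1.366 -3.403
endloop
endfacet
facet normal 0.707 -0.630 0.322
outer loop
vertex -2.456 1.029 -3.989
vertex -2.423 1.366 -3.403
vertex -3.949 -0.077 -2.878
endloop
endfacet

endsolid


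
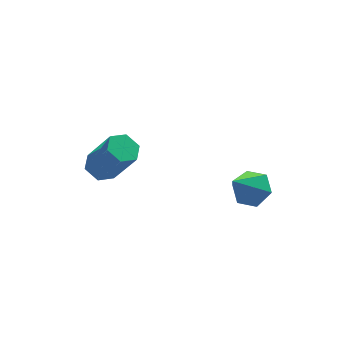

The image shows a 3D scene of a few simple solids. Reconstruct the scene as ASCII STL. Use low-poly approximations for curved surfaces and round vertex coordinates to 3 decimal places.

solid 
facet normal -0.348 0.391 -0.852
outer loop
vertex -1.875 2.732 -4.203
vertex -2.409 2.634 -4.03
vertex -2.156 3.129 -3.906
endloop
endfacet
facet normal 0.798 0.601 -0.049
outer loop
vertex -1.875 2.732 -4.203
vertex -2.156 3.129 -3.906
vertex -1.336 2.125 -2.883
endloop
endfacet
facet normal 0.797 0.602 -0.048
outer loop
vertex -1.336 2.125 -2.883
vertex -2.156 3.129 -3.906
vertex -1.617 2.521 -2.585
endloop
endfacet
facet normal 0.348 -0.393 0.851
outer loop
vertex -1.336 2.125 -2.883
vertex -1.617 2.521 -2.585
vertex -1.871 2.026 -2.71
endloop
endfacet
facet normal -0.348 0.391 -0.852
outer loop
vertex -2.156 3.129 -3.906
vertex -2.409 2.634 -4.03
vertex -2.69 3.031 -3.733
endloop
endfacet
facet normal -0.027 0.904 0.427
outer loop
vertex -2.156 3.129 -3.906
vertex -2.69 3.031 -3.733
vertex -1.617 2.521 -2.585
endloop
endfacet
facet normal -0.028 0.904 0.428
outer loop
vertex -1.617 2.521 -2.585
vertex -2.69 3.031 -3.733
vertex -2.152 2.423 -2.413
endloop
endfacet
facet normal 0.346 -0.393 0.852
outer loop
vertex -1.617 2.521 -2.585
vertex -2.152 2.423 -2.413
vertex -1.871 2.026 -2.71
endloop
endfacet
facet normal -0.348 0.391 -0.852
outer loop
vertex -2.69 3.031 -3.733
vertex -2.409 2.634 -4.03
vertex -2.944 2.535 -3.857
endloop
endfacet
facet normal -0.825 0.304 0.476
outer loop
vertex -2.69 3.031 -3.733
vertex -2.944 2.535 -3.857
vertex -2.152 2.423 -2.413
endloop
endfacet
facet normal -0.826 0.303 0.476
outer loop
vertex -2.152 2.423 -2.413
vertex -2.944 2.535 -3.857
vertex -2.405 1.928 -2.537
endloop
endfacet
facet normal 0.348 -0.391 0.852
outer loop
vertex -2.152 2.423 -2.413
vertex -2.405 1.928 -2.537
vertex -1.871 2.026 -2.71
endloop
endfacet
facet normal -0.348 0.393 -0.851
outer loop
vertex -2.944 2.535 -3.857
vertex -2.409 2.634 -4.03
vertex -2.663 2.139 -4.155
endloop
endfacet
facet normal -0.797 -0.602 0.049
outer loop
vertex -2.944 2.535 -3.857
vertex -2.663 2.139 -4.155
vertex -2.405 1.928 -2.537
endloop
endfacet
facet normal -0.798 -0.601 0.049
outer loop
vertex -2.405 1.928 -2.537
vertex -2.663 2.139 -4.155
vertex -2.124 1.531 -2.834
endloop
endfacet
facet normal 0.348 -0.391 0.852
outer loop
vertex -2.405 1.928 -2.537
vertex -2.124 1.531 -2.834
vertex -1.871 2.026 -2.71
endloop
endfacet
facet normal -0.346 0.393 -0.852
outer loop
vertex -2.663 2.139 -4.155
vertex -2.409 2.634 -4.03
vertex -2.128 2.237 -4.327
endloop
endfacet
facet normal 0.028 -0.904 -0.427
outer loop
vertex -2.663 2.139 -4.155
vertex -2.128 2.237 -4.327
vertex -2.124 1.531 -2.834
endloop
endfacet
facet normal 0.027 -0.904 -0.427
outer loop
vertex -2.124 1.531 -2.834
vertex -2.128 2.237 -4.327
vertex -1.59 1.629 -3.007
endloop
endfacet
facet normal 0.348 -0.391 0.852
outer loop
vertex -2.124 1.531 -2.834
vertex -1.59 1.629 -3.007
vertex -1.871 2.026 -2.71
endloop
endfacet
facet normal -0.348 0.391 -0.852
outer loop
vertex -2.128 2.237 -4.327
vertex -2.409 2.634 -4.03
vertex -1.875 2.732 -4.203
endloop
endfacet
facet normal 0.826 -0.303 -0.476
outer loop
vertex -2.128 2.237 -4.327
vertex -1.875 2.732 -4.203
vertex -1.59 1.629 -3.007
endloop
endfacet
facet normal 0.825 -0.303 -0.476
outer loop
vertex -1.59 1.629 -3.007
vertex -1.875 2.732 -4.203
vertex -1.336 2.125 -2.883
endloop
endfacet
facet normal 0.348 -0.391 0.852
outer loop
vertex -1.59 1.629 -3.007
vertex -1.336 2.125 -2.883
vertex -1.871 2.026 -2.71
endloop
endfacet
facet normal 0.582 0.291 -0.759
outer loop
vertex 2.067 0.373 -3.837
vertex 1.562 0.27 -4.264
vertex 1.639 0.87 -3.975
endloop
endfacet
facet normal 0.238 0.445 0.863
outer loop
vertex 2.067 0.373 -3.837
vertex 1.639 0.87 -3.975
vertex 0.758 -0.13 -3.216
endloop
endfacet
facet normal 0.582 0.291 -0.760
outer loop
vertex 1.639 0.87 -3.975
vertex 1.562 0.27 -4.264
vertex 1.133 0.767 -4.402
endloop
endfacet
facet normal -0.504 0.758 0.414
outer loop
vertex 1.639 0.87 -3.975
vertex 1.133 0.767 -4.402
vertex 0.758 -0.13 -3.216
endloop
endfacet
facet normal 0.582 0.291 -0.760
outer loop
vertex 1.133 0.767 -4.402
vertex 1.562 0.27 -4.264
vertex 1.056 0.167 -4.691
endloop
endfacet
facet normal -0.968 0.199 -0.155
outer loop
vertex 1.133 0.767 -4.402
vertex 1.056 0.167 -4.691
vertex 0.758 -0.13 -3.216
endloop
endfacet
facet normal 0.582 0.291 -0.760
outer loop
vertex 1.056 0.167 -4.691
vertex 1.562 0.27 -4.264
vertex 1.484 -0.329 -4.553
endloop
endfacet
facet normal -0.689 -0.671 -0.274
outer loop
vertex 1.056 0.167 -4.691
vertex 1.484 -0.329 -4.553
vertex 0.758 -0.13 -3.216
endloop
endfacet
facet normal 0.582 0.291 -0.760
outer loop
vertex 1.484 -0.329 -4.553
vertex 1.562 0.27 -4.264
vertex 1.99 -0.226 -4.126
endloop
endfacet
facet normal 0.053 -0.983 0.175
outer loop
vertex 1.484 -0.329 -4.553
vertex 1.99 -0.226 -4.126
vertex 0.758 -0.13 -3.216
endloop
endfacet
facet normal 0.582 0.291 -0.759
outer loop
vertex 1.99 -0.226 -4.126
vertex 1.562 0.27 -4.264
vertex 2.067 0.373 -3.837
endloop
endfacet
facet normal 0.516 -0.425 0.744
outer loop
vertex 1.99 -0.226 -4.126
vertex 2.067 0.373 -3.837
vertex 0.758 -0.13 -3.216
endloop
endfacet

endsolid


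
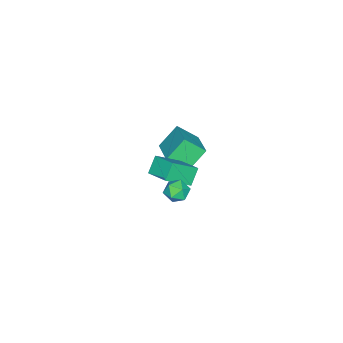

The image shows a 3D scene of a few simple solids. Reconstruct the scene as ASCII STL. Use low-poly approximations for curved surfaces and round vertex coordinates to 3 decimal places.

solid 
facet normal -0.644 0.488 -0.590
outer loop
vertex 0.13 -0.706 0.523
vertex 0.687 0.612 1.005
vertex 0.894 -0.72 -0.323
endloop
endfacet
facet normal -0.369 -0.873 -0.319
outer loop
vertex 2.073 -1.612 0.755
vertex 0.13 -0.706 0.523
vertex 0.894 -0.72 -0.323
endloop
endfacet
facet normal -0.644 0.487 -0.589
outer loop
vertex 0.894 -0.72 -0.323
vertex 0.687 0.612 1.005
vertex 1.451 0.599 0.159
endloop
endfacet
facet normal 0.670 -0.012 -0.742
outer loop
vertex 1.451 0.599 0.159
vertex 2.073 -1.612 0.755
vertex 0.894 -0.72 -0.323
endloop
endfacet
facet normal -0.670 0.012 0.742
outer loop
vertex 0.13 -0.706 0.523
vertex 1.866 -0.28 2.083
vertex 0.687 0.612 1.005
endloop
endfacet
facet normal -0.369 -0.873 -0.320
outer loop
vertex 1.309 -1.599 1.601
vertex 0.13 -0.706 0.523
vertex 2.073 -1.612 0.755
endloop
endfacet
facet normal -0.670 0.012 0.742
outer loop
vertex 1.309 -1.599 1.601
vertex 1.866 -0.28 2.083
vertex 0.13 -0.706 0.523
endloop
endfacet
facet normal 0.369 0.873 0.319
outer loop
vertex 0.687 0.612 1.005
vertex 1.866 -0.28 2.083
vertex 1.451 0.599 0.159
endloop
endfacet
facet normal 0.670 -0.012 -0.742
outer loop
vertex 2.63 -0.294 1.237
vertex 2.073 -1.612 0.755
vertex 1.451 0.599 0.159
endloop
endfacet
facet normal 0.369 0.873 0.319
outer loop
vertex 1.451 0.599 0.159
vertex 1.866 -0.28 2.083
vertex 2.63 -0.294 1.237
endloop
endfacet
facet normal 0.644 -0.488 0.589
outer loop
vertex 2.63 -0.294 1.237
vertex 1.309 -1.599 1.601
vertex 2.073 -1.612 0.755
endloop
endfacet
facet normal 0.644 -0.487 0.590
outer loop
vertex 1.866 -0.28 2.083
vertex 1.309 -1.599 1.601
vertex 2.63 -0.294 1.237
endloop
endfacet
facet normal 0.050 0.099 0.994
outer loop
vertex 3.695 1.269 2.18
vertex 3.073 0.844 2.254
vertex 3.757 0.518 2.252
endloop
endfacet
facet normal 0.700 0.125 0.703
outer loop
vertex 3.695 1.269 2.18
vertex 3.757 0.518 2.252
vertex 4.191 0.887 1.754
endloop
endfacet
facet normal 0.711 0.663 0.234
outer loop
vertex 3.695 1.269 2.18
vertex 4.191 0.887 1.754
vertex 3.776 1.441 1.447
endloop
endfacet
facet normal 0.067 0.970 0.235
outer loop
vertex 3.695 1.269 2.18
vertex 3.776 1.441 1.447
vertex 3.085 1.414 1.756
endloop
endfacet
facet normal -0.342 0.622 0.704
outer loop
vertex 3.695 1.269 2.18
vertex 3.085 1.414 1.756
vertex 3.073 0.844 2.254
endloop
endfacet
facet normal 0.805 -0.484 0.343
outer loop
vertex 4.191 0.887 1.754
vertex 3.757 0.518 2.252
vertex 3.875 0.226 1.564
endloop
endfacet
facet normal -0.247 -0.524 0.815
outer loop
vertex 3.757 0.518 2.252
vertex 3.073 0.844 2.254
vertex 3.184 0.199 1.873
endloop
endfacet
facet normal -0.881 0.322 0.347
outer loop
vertex 3.073 0.844 2.254
vertex 3.085 1.414 1.756
vertex 2.769 0.753 1.566
endloop
endfacet
facet normal -0.219 0.884 -0.413
outer loop
vertex 3.085 1.414 1.756
vertex 3.776 1.441 1.447
vertex 3.203 1.122 1.068
endloop
endfacet
facet normal 0.823 0.387 -0.415
outer loop
vertex 3.776 1.441 1.447
vertex 4.191 0.887 1.754
vertex 3.887 0.796 1.066
endloop
endfacet
facet normal -0.067 -0.970 -0.235
outer loop
vertex 3.265 0.371 1.14
vertex 3.875 0.226 1.564
vertex 3.184 0.199 1.873
endloop
endfacet
facet normal -0.711 -0.663 -0.234
outer loop
vertex 3.265 0.371 1.14
vertex 3.184 0.199 1.873
vertex 2.769 0.753 1.566
endloop
endfacet
facet normal -0.700 -0.125 -0.703
outer loop
vertex 3.265 0.371 1.14
vertex 2.769 0.753 1.566
vertex 3.203 1.122 1.068
endloop
endfacet
facet normal -0.050 -0.099 -0.994
outer loop
vertex 3.265 0.371 1.14
vertex 3.203 1.122 1.068
vertex 3.887 0.796 1.066
endloop
endfacet
facet normal 0.342 -0.622 -0.704
outer loop
vertex 3.265 0.371 1.14
vertex 3.887 0.796 1.066
vertex 3.875 0.226 1.564
endloop
endfacet
facet normal 0.219 -0.884 0.413
outer loop
vertex 3.184 0.199 1.873
vertex 3.875 0.226 1.564
vertex 3.757 0.518 2.252
endloop
endfacet
facet normal -0.823 -0.387 0.415
outer loop
vertex 2.769 0.753 1.566
vertex 3.184 0.199 1.873
vertex 3.073 0.844 2.254
endloop
endfacet
facet normal -0.805 0.484 -0.343
outer loop
vertex 3.203 1.122 1.068
vertex 2.769 0.753 1.566
vertex 3.085 1.414 1.756
endloop
endfacet
facet normal 0.247 0.524 -0.815
outer loop
vertex 3.887 0.796 1.066
vertex 3.203 1.122 1.068
vertex 3.776 1.441 1.447
endloop
endfacet
facet normal 0.881 -0.322 -0.347
outer loop
vertex 3.875 0.226 1.564
vertex 3.887 0.796 1.066
vertex 4.191 0.887 1.754
endloop
endfacet
facet normal -0.726 -0.604 -0.329
outer loop
vertex -4.315 -3.304 -1.362
vertex -4.794 -2.208 -2.316
vertex -3.286 -3.891 -2.553
endloop
endfacet
facet normal 0.313 -0.716 0.624
outer loop
vertex -1.726 -2.592 -1.844
vertex -4.315 -3.304 -1.362
vertex -3.286 -3.891 -2.553
endloop
endfacet
facet normal -0.726 -0.604 -0.330
outer loop
vertex -3.286 -3.891 -2.553
vertex -4.794 -2.208 -2.316
vertex -3.765 -2.794 -3.507
endloop
endfacet
facet normal 0.613 -0.349 -0.709
outer loop
vertex -3.765 -2.794 -3.507
vertex -1.726 -2.592 -1.844
vertex -3.286 -3.891 -2.553
endloop
endfacet
facet normal -0.613 0.349 0.709
outer loop
vertex -4.315 -3.304 -1.362
vertex -3.234 -0.909 -1.607
vertex -4.794 -2.208 -2.316
endloop
endfacet
facet normal 0.313 -0.717 0.623
outer loop
vertex -2.755 -2.006 -0.653
vertex -4.315 -3.304 -1.362
vertex -1.726 -2.592 -1.844
endloop
endfacet
facet normal -0.613 0.349 0.709
outer loop
vertex -2.755 -2.006 -0.653
vertex -3.234 -0.909 -1.607
vertex -4.315 -3.304 -1.362
endloop
endfacet
facet normal -0.313 0.716 -0.623
outer loop
vertex -4.794 -2.208 -2.316
vertex -3.234 -0.909 -1.607
vertex -3.765 -2.794 -3.507
endloop
endfacet
facet normal 0.613 -0.349 -0.709
outer loop
vertex -2.205 -1.496 -2.798
vertex -1.726 -2.592 -1.844
vertex -3.765 -2.794 -3.507
endloop
endfacet
facet normal -0.313 0.717 -0.623
outer loop
vertex -3.765 -2.794 -3.507
vertex -3.234 -0.909 -1.607
vertex -2.205 -1.496 -2.798
endloop
endfacet
facet normal 0.726 0.604 0.330
outer loop
vertex -2.205 -1.496 -2.798
vertex -2.755 -2.006 -0.653
vertex -1.726 -2.592 -1.844
endloop
endfacet
facet normal 0.726 0.604 0.330
outer loop
vertex -3.234 -0.909 -1.607
vertex -2.755 -2.006 -0.653
vertex -2.205 -1.496 -2.798
endloop
endfacet

endsolid


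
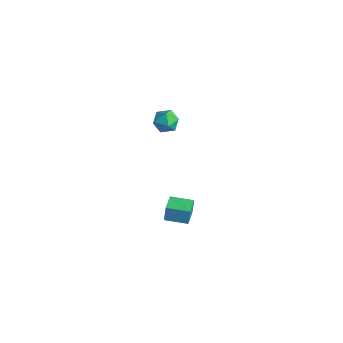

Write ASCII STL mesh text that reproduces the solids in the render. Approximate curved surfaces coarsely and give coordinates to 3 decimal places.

solid 
facet normal -0.604 0.747 -0.278
outer loop
vertex 1.697 3.131 -3.716
vertex 2.681 3.9 -3.785
vertex 1.807 2.917 -4.531
endloop
endfacet
facet normal -0.787 -0.614 0.055
outer loop
vertex 2.579 1.96 -4.175
vertex 1.697 3.131 -3.716
vertex 1.807 2.917 -4.531
endloop
endfacet
facet normal -0.603 0.748 -0.279
outer loop
vertex 1.807 2.917 -4.531
vertex 2.681 3.9 -3.785
vertex 2.791 3.685 -4.6
endloop
endfacet
facet normal 0.130 -0.252 -0.959
outer loop
vertex 2.791 3.685 -4.6
vertex 2.579 1.96 -4.175
vertex 1.807 2.917 -4.531
endloop
endfacet
facet normal -0.130 0.252 0.959
outer loop
vertex 1.697 3.131 -3.716
vertex 3.453 2.943 -3.429
vertex 2.681 3.9 -3.785
endloop
endfacet
facet normal -0.787 -0.615 0.056
outer loop
vertex 2.469 2.175 -3.36
vertex 1.697 3.131 -3.716
vertex 2.579 1.96 -4.175
endloop
endfacet
facet normal -0.130 0.252 0.959
outer loop
vertex 2.469 2.175 -3.36
vertex 3.453 2.943 -3.429
vertex 1.697 3.131 -3.716
endloop
endfacet
facet normal 0.787 0.614 -0.056
outer loop
vertex 2.681 3.9 -3.785
vertex 3.453 2.943 -3.429
vertex 2.791 3.685 -4.6
endloop
endfacet
facet normal 0.130 -0.252 -0.959
outer loop
vertex 3.563 2.729 -4.244
vertex 2.579 1.96 -4.175
vertex 2.791 3.685 -4.6
endloop
endfacet
facet normal 0.787 0.615 -0.055
outer loop
vertex 2.791 3.685 -4.6
vertex 3.453 2.943 -3.429
vertex 3.563 2.729 -4.244
endloop
endfacet
facet normal 0.603 -0.747 0.279
outer loop
vertex 3.563 2.729 -4.244
vertex 2.469 2.175 -3.36
vertex 2.579 1.96 -4.175
endloop
endfacet
facet normal 0.603 -0.748 0.278
outer loop
vertex 3.453 2.943 -3.429
vertex 2.469 2.175 -3.36
vertex 3.563 2.729 -4.244
endloop
endfacet
facet normal 0.213 0.951 0.224
outer loop
vertex 1.9 3.402 2.814
vertex 1.583 3.318 3.472
vertex 2.301 3.177 3.389
endloop
endfacet
facet normal 0.699 0.680 -0.221
outer loop
vertex 1.9 3.402 2.814
vertex 2.301 3.177 3.389
vertex 2.396 2.865 2.729
endloop
endfacet
facet normal 0.361 0.462 -0.810
outer loop
vertex 1.9 3.402 2.814
vertex 2.396 2.865 2.729
vertex 1.737 2.812 2.405
endloop
endfacet
facet normal -0.333 0.598 -0.729
outer loop
vertex 1.9 3.402 2.814
vertex 1.737 2.812 2.405
vertex 1.235 3.092 2.864
endloop
endfacet
facet normal -0.426 0.900 -0.091
outer loop
vertex 1.9 3.402 2.814
vertex 1.235 3.092 2.864
vertex 1.583 3.318 3.472
endloop
endfacet
facet normal 0.990 0.107 0.092
outer loop
vertex 2.396 2.865 2.729
vertex 2.301 3.177 3.389
vertex 2.385 2.448 3.336
endloop
endfacet
facet normal 0.201 0.547 0.812
outer loop
vertex 2.301 3.177 3.389
vertex 1.583 3.318 3.472
vertex 1.883 2.728 3.795
endloop
endfacet
facet normal -0.832 0.464 0.304
outer loop
vertex 1.583 3.318 3.472
vertex 1.235 3.092 2.864
vertex 1.224 2.675 3.471
endloop
endfacet
facet normal -0.682 -0.025 -0.731
outer loop
vertex 1.235 3.092 2.864
vertex 1.737 2.812 2.405
vertex 1.319 2.363 2.811
endloop
endfacet
facet normal 0.444 -0.246 -0.862
outer loop
vertex 1.737 2.812 2.405
vertex 2.396 2.865 2.729
vertex 2.037 2.222 2.728
endloop
endfacet
facet normal 0.333 -0.598 0.729
outer loop
vertex 1.72 2.138 3.386
vertex 2.385 2.448 3.336
vertex 1.883 2.728 3.795
endloop
endfacet
facet normal -0.361 -0.462 0.810
outer loop
vertex 1.72 2.138 3.386
vertex 1.883 2.728 3.795
vertex 1.224 2.675 3.471
endloop
endfacet
facet normal -0.699 -0.680 0.221
outer loop
vertex 1.72 2.138 3.386
vertex 1.224 2.675 3.471
vertex 1.319 2.363 2.811
endloop
endfacet
facet normal -0.213 -0.951 -0.224
outer loop
vertex 1.72 2.138 3.386
vertex 1.319 2.363 2.811
vertex 2.037 2.222 2.728
endloop
endfacet
facet normal 0.426 -0.900 0.091
outer loop
vertex 1.72 2.138 3.386
vertex 2.037 2.222 2.728
vertex 2.385 2.448 3.336
endloop
endfacet
facet normal 0.682 0.025 0.731
outer loop
vertex 1.883 2.728 3.795
vertex 2.385 2.448 3.336
vertex 2.301 3.177 3.389
endloop
endfacet
facet normal -0.444 0.246 0.862
outer loop
vertex 1.224 2.675 3.471
vertex 1.883 2.728 3.795
vertex 1.583 3.318 3.472
endloop
endfacet
facet normal -0.990 -0.107 -0.092
outer loop
vertex 1.319 2.363 2.811
vertex 1.224 2.675 3.471
vertex 1.235 3.092 2.864
endloop
endfacet
facet normal -0.201 -0.547 -0.812
outer loop
vertex 2.037 2.222 2.728
vertex 1.319 2.363 2.811
vertex 1.737 2.812 2.405
endloop
endfacet
facet normal 0.832 -0.464 -0.304
outer loop
vertex 2.385 2.448 3.336
vertex 2.037 2.222 2.728
vertex 2.396 2.865 2.729
endloop
endfacet

endsolid


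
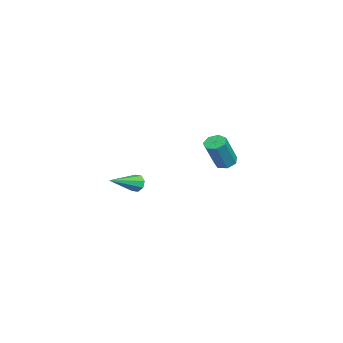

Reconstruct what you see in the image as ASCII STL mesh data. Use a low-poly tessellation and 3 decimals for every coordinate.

solid 
facet normal -0.467 0.259 -0.845
outer loop
vertex -3.935 3.26 -1.529
vertex -4.306 3.652 -1.204
vertex -3.75 3.771 -1.475
endloop
endfacet
facet normal 0.817 -0.240 -0.525
outer loop
vertex -3.935 3.26 -1.529
vertex -3.75 3.771 -1.475
vertex -3.024 2.755 0.119
endloop
endfacet
facet normal 0.816 -0.241 -0.525
outer loop
vertex -3.024 2.755 0.119
vertex -3.75 3.771 -1.475
vertex -2.838 3.267 0.173
endloop
endfacet
facet normal 0.467 -0.259 0.845
outer loop
vertex -3.024 2.755 0.119
vertex -2.838 3.267 0.173
vertex -3.394 3.148 0.444
endloop
endfacet
facet normal -0.467 0.259 -0.845
outer loop
vertex -3.75 3.771 -1.475
vertex -4.306 3.652 -1.204
vertex -3.983 4.193 -1.217
endloop
endfacet
facet normal 0.774 0.581 -0.251
outer loop
vertex -3.75 3.771 -1.475
vertex -3.983 4.193 -1.217
vertex -2.838 3.267 0.173
endloop
endfacet
facet normal 0.774 0.581 -0.251
outer loop
vertex -2.838 3.267 0.173
vertex -3.983 4.193 -1.217
vertex -3.071 3.689 0.431
endloop
endfacet
facet normal 0.467 -0.259 0.845
outer loop
vertex -2.838 3.267 0.173
vertex -3.071 3.689 0.431
vertex -3.394 3.148 0.444
endloop
endfacet
facet normal -0.468 0.259 -0.845
outer loop
vertex -3.983 4.193 -1.217
vertex -4.306 3.652 -1.204
vertex -4.459 4.208 -0.949
endloop
endfacet
facet normal 0.150 0.966 0.212
outer loop
vertex -3.983 4.193 -1.217
vertex -4.459 4.208 -0.949
vertex -3.071 3.689 0.431
endloop
endfacet
facet normal 0.148 0.966 0.214
outer loop
vertex -3.071 3.689 0.431
vertex -4.459 4.208 -0.949
vertex -3.548 3.703 0.699
endloop
endfacet
facet normal 0.467 -0.259 0.845
outer loop
vertex -3.071 3.689 0.431
vertex -3.548 3.703 0.699
vertex -3.394 3.148 0.444
endloop
endfacet
facet normal -0.468 0.259 -0.845
outer loop
vertex -4.459 4.208 -0.949
vertex -4.306 3.652 -1.204
vertex -4.82 3.804 -0.873
endloop
endfacet
facet normal -0.588 0.623 0.516
outer loop
vertex -4.459 4.208 -0.949
vertex -4.82 3.804 -0.873
vertex -3.548 3.703 0.699
endloop
endfacet
facet normal -0.588 0.623 0.516
outer loop
vertex -3.548 3.703 0.699
vertex -4.82 3.804 -0.873
vertex -3.908 3.3 0.775
endloop
endfacet
facet normal 0.468 -0.259 0.845
outer loop
vertex -3.548 3.703 0.699
vertex -3.908 3.3 0.775
vertex -3.394 3.148 0.444
endloop
endfacet
facet normal -0.468 0.259 -0.845
outer loop
vertex -4.82 3.804 -0.873
vertex -4.306 3.652 -1.204
vertex -4.794 3.286 -1.046
endloop
endfacet
facet normal -0.883 -0.188 0.431
outer loop
vertex -4.82 3.804 -0.873
vertex -4.794 3.286 -1.046
vertex -3.908 3.3 0.775
endloop
endfacet
facet normal -0.883 -0.188 0.431
outer loop
vertex -3.908 3.3 0.775
vertex -4.794 3.286 -1.046
vertex -3.882 2.782 0.602
endloop
endfacet
facet normal 0.468 -0.259 0.845
outer loop
vertex -3.908 3.3 0.775
vertex -3.882 2.782 0.602
vertex -3.394 3.148 0.444
endloop
endfacet
facet normal -0.468 0.259 -0.845
outer loop
vertex -4.794 3.286 -1.046
vertex -4.306 3.652 -1.204
vertex -4.4 3.044 -1.338
endloop
endfacet
facet normal -0.512 -0.859 0.021
outer loop
vertex -4.794 3.286 -1.046
vertex -4.4 3.044 -1.338
vertex -3.882 2.782 0.602
endloop
endfacet
facet normal -0.513 -0.858 0.021
outer loop
vertex -3.882 2.782 0.602
vertex -4.4 3.044 -1.338
vertex -3.488 2.539 0.31
endloop
endfacet
facet normal 0.467 -0.258 0.846
outer loop
vertex -3.882 2.782 0.602
vertex -3.488 2.539 0.31
vertex -3.394 3.148 0.444
endloop
endfacet
facet normal -0.467 0.259 -0.845
outer loop
vertex -4.4 3.044 -1.338
vertex -4.306 3.652 -1.204
vertex -3.935 3.26 -1.529
endloop
endfacet
facet normal 0.243 -0.881 -0.405
outer loop
vertex -4.4 3.044 -1.338
vertex -3.935 3.26 -1.529
vertex -3.488 2.539 0.31
endloop
endfacet
facet normal 0.244 -0.881 -0.405
outer loop
vertex -3.488 2.539 0.31
vertex -3.935 3.26 -1.529
vertex -3.024 2.755 0.119
endloop
endfacet
facet normal 0.468 -0.258 0.845
outer loop
vertex -3.488 2.539 0.31
vertex -3.024 2.755 0.119
vertex -3.394 3.148 0.444
endloop
endfacet
facet normal -0.698 0.632 -0.337
outer loop
vertex 2.443 -0.121 -0.928
vertex 2.146 -0.214 -0.487
vertex 2.531 0.14 -0.62
endloop
endfacet
facet normal 0.845 0.264 -0.465
outer loop
vertex 2.443 -0.121 -0.928
vertex 2.531 0.14 -0.62
vertex 3.414 -1.366 0.127
endloop
endfacet
facet normal -0.698 0.633 -0.336
outer loop
vertex 2.531 0.14 -0.62
vertex 2.146 -0.214 -0.487
vertex 2.394 0.194 -0.234
endloop
endfacet
facet normal 0.797 0.568 0.203
outer loop
vertex 2.531 0.14 -0.62
vertex 2.394 0.194 -0.234
vertex 3.414 -1.366 0.127
endloop
endfacet
facet normal -0.697 0.633 -0.337
outer loop
vertex 2.394 0.194 -0.234
vertex 2.146 -0.214 -0.487
vertex 2.111 0.009 0.004
endloop
endfacet
facet normal 0.390 0.442 0.808
outer loop
vertex 2.394 0.194 -0.234
vertex 2.111 0.009 0.004
vertex 3.414 -1.366 0.127
endloop
endfacet
facet normal -0.697 0.633 -0.337
outer loop
vertex 2.111 0.009 0.004
vertex 2.146 -0.214 -0.487
vertex 1.848 -0.307 -0.045
endloop
endfacet
facet normal -0.136 -0.040 0.990
outer loop
vertex 2.111 0.009 0.004
vertex 1.848 -0.307 -0.045
vertex 3.414 -1.366 0.127
endloop
endfacet
facet normal -0.697 0.633 -0.337
outer loop
vertex 1.848 -0.307 -0.045
vertex 2.146 -0.214 -0.487
vertex 1.76 -0.568 -0.353
endloop
endfacet
facet normal -0.476 -0.599 0.644
outer loop
vertex 1.848 -0.307 -0.045
vertex 1.76 -0.568 -0.353
vertex 3.414 -1.366 0.127
endloop
endfacet
facet normal -0.697 0.632 -0.338
outer loop
vertex 1.76 -0.568 -0.353
vertex 2.146 -0.214 -0.487
vertex 1.898 -0.622 -0.739
endloop
endfacet
facet normal -0.428 -0.903 -0.027
outer loop
vertex 1.76 -0.568 -0.353
vertex 1.898 -0.622 -0.739
vertex 3.414 -1.366 0.127
endloop
endfacet
facet normal -0.697 0.632 -0.338
outer loop
vertex 1.898 -0.622 -0.739
vertex 2.146 -0.214 -0.487
vertex 2.181 -0.437 -0.977
endloop
endfacet
facet normal -0.022 -0.777 -0.629
outer loop
vertex 1.898 -0.622 -0.739
vertex 2.181 -0.437 -0.977
vertex 3.414 -1.366 0.127
endloop
endfacet
facet normal -0.698 0.631 -0.337
outer loop
vertex 2.181 -0.437 -0.977
vertex 2.146 -0.214 -0.487
vertex 2.443 -0.121 -0.928
endloop
endfacet
facet normal 0.506 -0.293 -0.811
outer loop
vertex 2.181 -0.437 -0.977
vertex 2.443 -0.121 -0.928
vertex 3.414 -1.366 0.127
endloop
endfacet

endsolid


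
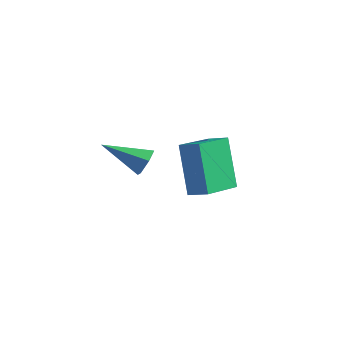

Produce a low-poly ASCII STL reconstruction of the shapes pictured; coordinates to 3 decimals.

solid 
facet normal 0.759 0.485 -0.434
outer loop
vertex -0.631 -3.225 -0.156
vertex -0.996 -2.975 -0.515
vertex -0.87 -2.727 -0.018
endloop
endfacet
facet normal 0.250 -0.146 0.957
outer loop
vertex -0.631 -3.225 -0.156
vertex -0.87 -2.727 -0.018
vertex -2.204 -3.745 0.175
endloop
endfacet
facet normal 0.760 0.484 -0.434
outer loop
vertex -0.87 -2.727 -0.018
vertex -0.996 -2.975 -0.515
vertex -1.235 -2.476 -0.377
endloop
endfacet
facet normal -0.334 0.579 0.744
outer loop
vertex -0.87 -2.727 -0.018
vertex -1.235 -2.476 -0.377
vertex -2.204 -3.745 0.175
endloop
endfacet
facet normal 0.760 0.484 -0.434
outer loop
vertex -1.235 -2.476 -0.377
vertex -0.996 -2.975 -0.515
vertex -1.361 -2.725 -0.875
endloop
endfacet
facet normal -0.809 0.581 -0.086
outer loop
vertex -1.235 -2.476 -0.377
vertex -1.361 -2.725 -0.875
vertex -2.204 -3.745 0.175
endloop
endfacet
facet normal 0.760 0.484 -0.434
outer loop
vertex -1.361 -2.725 -0.875
vertex -0.996 -2.975 -0.515
vertex -1.122 -3.224 -1.013
endloop
endfacet
facet normal -0.700 -0.142 -0.700
outer loop
vertex -1.361 -2.725 -0.875
vertex -1.122 -3.224 -1.013
vertex -2.204 -3.745 0.175
endloop
endfacet
facet normal 0.760 0.484 -0.434
outer loop
vertex -1.122 -3.224 -1.013
vertex -0.996 -2.975 -0.515
vertex -0.757 -3.474 -0.653
endloop
endfacet
facet normal -0.115 -0.867 -0.485
outer loop
vertex -1.122 -3.224 -1.013
vertex -0.757 -3.474 -0.653
vertex -2.204 -3.745 0.175
endloop
endfacet
facet normal 0.759 0.484 -0.435
outer loop
vertex -0.757 -3.474 -0.653
vertex -0.996 -2.975 -0.515
vertex -0.631 -3.225 -0.156
endloop
endfacet
facet normal 0.359 -0.868 0.344
outer loop
vertex -0.757 -3.474 -0.653
vertex -0.631 -3.225 -0.156
vertex -2.204 -3.745 0.175
endloop
endfacet
facet normal -0.911 -0.184 -0.369
outer loop
vertex -2.241 -0.033 -1.594
vertex -2.367 1.606 -2.1
vertex -1.389 -0.539 -3.446
endloop
endfacet
facet normal 0.074 -0.953 0.294
outer loop
vertex -0.633 -0.386 -3.14
vertex -2.241 -0.033 -1.594
vertex -1.389 -0.539 -3.446
endloop
endfacet
facet normal -0.911 -0.184 -0.369
outer loop
vertex -1.389 -0.539 -3.446
vertex -2.367 1.606 -2.1
vertex -1.515 1.1 -3.952
endloop
endfacet
facet normal 0.406 -0.241 -0.882
outer loop
vertex -1.515 1.1 -3.952
vertex -0.633 -0.386 -3.14
vertex -1.389 -0.539 -3.446
endloop
endfacet
facet normal -0.406 0.241 0.882
outer loop
vertex -2.241 -0.033 -1.594
vertex -1.611 1.759 -1.794
vertex -2.367 1.606 -2.1
endloop
endfacet
facet normal 0.074 -0.953 0.294
outer loop
vertex -1.485 0.12 -1.288
vertex -2.241 -0.033 -1.594
vertex -0.633 -0.386 -3.14
endloop
endfacet
facet normal -0.406 0.241 0.882
outer loop
vertex -1.485 0.12 -1.288
vertex -1.611 1.759 -1.794
vertex -2.241 -0.033 -1.594
endloop
endfacet
facet normal -0.074 0.953 -0.294
outer loop
vertex -2.367 1.606 -2.1
vertex -1.611 1.759 -1.794
vertex -1.515 1.1 -3.952
endloop
endfacet
facet normal 0.406 -0.241 -0.882
outer loop
vertex -0.759 1.253 -3.646
vertex -0.633 -0.386 -3.14
vertex -1.515 1.1 -3.952
endloop
endfacet
facet normal -0.074 0.953 -0.294
outer loop
vertex -1.515 1.1 -3.952
vertex -1.611 1.759 -1.794
vertex -0.759 1.253 -3.646
endloop
endfacet
facet normal 0.911 0.184 0.369
outer loop
vertex -0.759 1.253 -3.646
vertex -1.485 0.12 -1.288
vertex -0.633 -0.386 -3.14
endloop
endfacet
facet normal 0.911 0.184 0.369
outer loop
vertex -1.611 1.759 -1.794
vertex -1.485 0.12 -1.288
vertex -0.759 1.253 -3.646
endloop
endfacet

endsolid


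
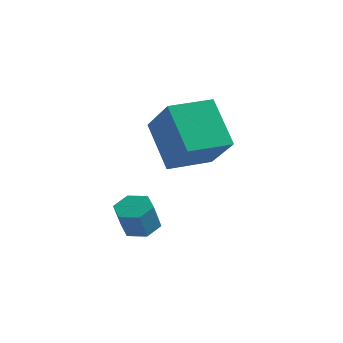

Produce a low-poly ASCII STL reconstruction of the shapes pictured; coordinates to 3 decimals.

solid 
facet normal -0.663 0.388 -0.640
outer loop
vertex -1.235 -0.872 0.152
vertex -0.397 0.663 0.215
vertex 0.018 -1.488 -1.522
endloop
endfacet
facet normal -0.479 -0.877 -0.036
outer loop
vertex 1.477 -2.343 -0.115
vertex -1.235 -0.872 0.152
vertex 0.018 -1.488 -1.522
endloop
endfacet
facet normal -0.663 0.388 -0.640
outer loop
vertex 0.018 -1.488 -1.522
vertex -0.397 0.663 0.215
vertex 0.856 0.047 -1.459
endloop
endfacet
facet normal 0.575 -0.282 -0.768
outer loop
vertex 0.856 0.047 -1.459
vertex 1.477 -2.343 -0.115
vertex 0.018 -1.488 -1.522
endloop
endfacet
facet normal -0.575 0.282 0.768
outer loop
vertex -1.235 -0.872 0.152
vertex 1.062 -0.192 1.622
vertex -0.397 0.663 0.215
endloop
endfacet
facet normal -0.479 -0.877 -0.036
outer loop
vertex 0.224 -1.727 1.559
vertex -1.235 -0.872 0.152
vertex 1.477 -2.343 -0.115
endloop
endfacet
facet normal -0.575 0.282 0.768
outer loop
vertex 0.224 -1.727 1.559
vertex 1.062 -0.192 1.622
vertex -1.235 -0.872 0.152
endloop
endfacet
facet normal 0.479 0.877 0.036
outer loop
vertex -0.397 0.663 0.215
vertex 1.062 -0.192 1.622
vertex 0.856 0.047 -1.459
endloop
endfacet
facet normal 0.575 -0.282 -0.768
outer loop
vertex 2.315 -0.808 -0.052
vertex 1.477 -2.343 -0.115
vertex 0.856 0.047 -1.459
endloop
endfacet
facet normal 0.479 0.877 0.036
outer loop
vertex 0.856 0.047 -1.459
vertex 1.062 -0.192 1.622
vertex 2.315 -0.808 -0.052
endloop
endfacet
facet normal 0.663 -0.388 0.640
outer loop
vertex 2.315 -0.808 -0.052
vertex 0.224 -1.727 1.559
vertex 1.477 -2.343 -0.115
endloop
endfacet
facet normal 0.663 -0.388 0.640
outer loop
vertex 1.062 -0.192 1.622
vertex 0.224 -1.727 1.559
vertex 2.315 -0.808 -0.052
endloop
endfacet
facet normal -0.076 0.449 -0.890
outer loop
vertex 0.561 -2.585 -3.736
vertex -0.118 -2.819 -3.796
vertex 0.017 -2.183 -3.487
endloop
endfacet
facet normal 0.652 0.698 0.296
outer loop
vertex 0.561 -2.585 -3.736
vertex 0.017 -2.183 -3.487
vertex 0.656 -3.146 -2.623
endloop
endfacet
facet normal 0.651 0.699 0.297
outer loop
vertex 0.656 -3.146 -2.623
vertex 0.017 -2.183 -3.487
vertex 0.112 -2.745 -2.374
endloop
endfacet
facet normal 0.076 -0.450 0.890
outer loop
vertex 0.656 -3.146 -2.623
vertex 0.112 -2.745 -2.374
vertex -0.022 -3.381 -2.684
endloop
endfacet
facet normal -0.077 0.449 -0.890
outer loop
vertex 0.017 -2.183 -3.487
vertex -0.118 -2.819 -3.796
vertex -0.661 -2.418 -3.547
endloop
endfacet
facet normal -0.328 0.832 0.448
outer loop
vertex 0.017 -2.183 -3.487
vertex -0.661 -2.418 -3.547
vertex 0.112 -2.745 -2.374
endloop
endfacet
facet normal -0.327 0.832 0.448
outer loop
vertex 0.112 -2.745 -2.374
vertex -0.661 -2.418 -3.547
vertex -0.566 -2.979 -2.435
endloop
endfacet
facet normal 0.075 -0.450 0.890
outer loop
vertex 0.112 -2.745 -2.374
vertex -0.566 -2.979 -2.435
vertex -0.022 -3.381 -2.684
endloop
endfacet
facet normal -0.076 0.450 -0.890
outer loop
vertex -0.661 -2.418 -3.547
vertex -0.118 -2.819 -3.796
vertex -0.796 -3.054 -3.857
endloop
endfacet
facet normal -0.979 0.134 0.151
outer loop
vertex -0.661 -2.418 -3.547
vertex -0.796 -3.054 -3.857
vertex -0.566 -2.979 -2.435
endloop
endfacet
facet normal -0.979 0.134 0.151
outer loop
vertex -0.566 -2.979 -2.435
vertex -0.796 -3.054 -3.857
vertex -0.701 -3.615 -2.744
endloop
endfacet
facet normal 0.076 -0.449 0.890
outer loop
vertex -0.566 -2.979 -2.435
vertex -0.701 -3.615 -2.744
vertex -0.022 -3.381 -2.684
endloop
endfacet
facet normal -0.076 0.450 -0.890
outer loop
vertex -0.796 -3.054 -3.857
vertex -0.118 -2.819 -3.796
vertex -0.252 -3.455 -4.106
endloop
endfacet
facet normal -0.651 -0.699 -0.297
outer loop
vertex -0.796 -3.054 -3.857
vertex -0.252 -3.455 -4.106
vertex -0.701 -3.615 -2.744
endloop
endfacet
facet normal -0.652 -0.698 -0.297
outer loop
vertex -0.701 -3.615 -2.744
vertex -0.252 -3.455 -4.106
vertex -0.157 -4.017 -2.993
endloop
endfacet
facet normal 0.076 -0.449 0.890
outer loop
vertex -0.701 -3.615 -2.744
vertex -0.157 -4.017 -2.993
vertex -0.022 -3.381 -2.684
endloop
endfacet
facet normal -0.075 0.450 -0.890
outer loop
vertex -0.252 -3.455 -4.106
vertex -0.118 -2.819 -3.796
vertex 0.426 -3.221 -4.045
endloop
endfacet
facet normal 0.327 -0.832 -0.448
outer loop
vertex -0.252 -3.455 -4.106
vertex 0.426 -3.221 -4.045
vertex -0.157 -4.017 -2.993
endloop
endfacet
facet normal 0.328 -0.832 -0.448
outer loop
vertex -0.157 -4.017 -2.993
vertex 0.426 -3.221 -4.045
vertex 0.521 -3.782 -2.933
endloop
endfacet
facet normal 0.077 -0.449 0.890
outer loop
vertex -0.157 -4.017 -2.993
vertex 0.521 -3.782 -2.933
vertex -0.022 -3.381 -2.684
endloop
endfacet
facet normal -0.076 0.449 -0.890
outer loop
vertex 0.426 -3.221 -4.045
vertex -0.118 -2.819 -3.796
vertex 0.561 -2.585 -3.736
endloop
endfacet
facet normal 0.979 -0.134 -0.151
outer loop
vertex 0.426 -3.221 -4.045
vertex 0.561 -2.585 -3.736
vertex 0.521 -3.782 -2.933
endloop
endfacet
facet normal 0.979 -0.134 -0.151
outer loop
vertex 0.521 -3.782 -2.933
vertex 0.561 -2.585 -3.736
vertex 0.656 -3.146 -2.623
endloop
endfacet
facet normal 0.076 -0.450 0.890
outer loop
vertex 0.521 -3.782 -2.933
vertex 0.656 -3.146 -2.623
vertex -0.022 -3.381 -2.684
endloop
endfacet

endsolid


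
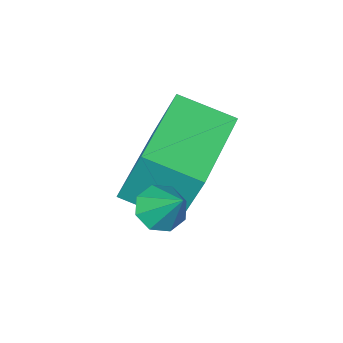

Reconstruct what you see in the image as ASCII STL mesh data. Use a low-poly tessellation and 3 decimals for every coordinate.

solid 
facet normal -0.559 0.754 -0.345
outer loop
vertex -2.915 -2.398 -0.96
vertex -1.179 -1.221 -1.2
vertex -2.735 -2.981 -2.526
endloop
endfacet
facet normal -0.822 -0.557 0.113
outer loop
vertex -1.981 -3.999 -2.06
vertex -2.915 -2.398 -0.96
vertex -2.735 -2.981 -2.526
endloop
endfacet
facet normal -0.559 0.754 -0.345
outer loop
vertex -2.735 -2.981 -2.526
vertex -1.179 -1.221 -1.2
vertex -1.0 -1.804 -2.765
endloop
endfacet
facet normal 0.107 -0.347 -0.932
outer loop
vertex -1.0 -1.804 -2.765
vertex -1.981 -3.999 -2.06
vertex -2.735 -2.981 -2.526
endloop
endfacet
facet normal -0.107 0.347 0.932
outer loop
vertex -2.915 -2.398 -0.96
vertex -0.425 -2.239 -0.734
vertex -1.179 -1.221 -1.2
endloop
endfacet
facet normal -0.822 -0.558 0.114
outer loop
vertex -2.16 -3.416 -0.495
vertex -2.915 -2.398 -0.96
vertex -1.981 -3.999 -2.06
endloop
endfacet
facet normal -0.107 0.347 0.932
outer loop
vertex -2.16 -3.416 -0.495
vertex -0.425 -2.239 -0.734
vertex -2.915 -2.398 -0.96
endloop
endfacet
facet normal 0.823 0.557 -0.114
outer loop
vertex -1.179 -1.221 -1.2
vertex -0.425 -2.239 -0.734
vertex -1.0 -1.804 -2.765
endloop
endfacet
facet normal 0.106 -0.347 -0.932
outer loop
vertex -0.245 -2.822 -2.3
vertex -1.981 -3.999 -2.06
vertex -1.0 -1.804 -2.765
endloop
endfacet
facet normal 0.822 0.558 -0.113
outer loop
vertex -1.0 -1.804 -2.765
vertex -0.425 -2.239 -0.734
vertex -0.245 -2.822 -2.3
endloop
endfacet
facet normal 0.559 -0.754 0.345
outer loop
vertex -0.245 -2.822 -2.3
vertex -2.16 -3.416 -0.495
vertex -1.981 -3.999 -2.06
endloop
endfacet
facet normal 0.559 -0.754 0.345
outer loop
vertex -0.425 -2.239 -0.734
vertex -2.16 -3.416 -0.495
vertex -0.245 -2.822 -2.3
endloop
endfacet
facet normal -0.039 -0.675 -0.737
outer loop
vertex 0.211 -1.553 -1.653
vertex -0.332 -1.478 -1.693
vertex 0.11 -1.249 -1.926
endloop
endfacet
facet normal 0.900 0.416 0.131
outer loop
vertex 0.211 -1.553 -1.653
vertex 0.11 -1.249 -1.926
vertex -0.288 -0.722 -0.867
endloop
endfacet
facet normal -0.040 -0.674 -0.738
outer loop
vertex 0.11 -1.249 -1.926
vertex -0.332 -1.478 -1.693
vertex -0.25 -1.079 -2.062
endloop
endfacet
facet normal 0.486 0.841 -0.236
outer loop
vertex 0.11 -1.249 -1.926
vertex -0.25 -1.079 -2.062
vertex -0.288 -0.722 -0.867
endloop
endfacet
facet normal -0.039 -0.674 -0.738
outer loop
vertex -0.25 -1.079 -2.062
vertex -0.332 -1.478 -1.693
vertex -0.658 -1.143 -1.982
endloop
endfacet
facet normal -0.203 0.936 -0.286
outer loop
vertex -0.25 -1.079 -2.062
vertex -0.658 -1.143 -1.982
vertex -0.288 -0.722 -0.867
endloop
endfacet
facet normal -0.040 -0.675 -0.737
outer loop
vertex -0.658 -1.143 -1.982
vertex -0.332 -1.478 -1.693
vertex -0.875 -1.403 -1.732
endloop
endfacet
facet normal -0.763 0.646 0.009
outer loop
vertex -0.658 -1.143 -1.982
vertex -0.875 -1.403 -1.732
vertex -0.288 -0.722 -0.867
endloop
endfacet
facet normal -0.040 -0.674 -0.738
outer loop
vertex -0.875 -1.403 -1.732
vertex -0.332 -1.478 -1.693
vertex -0.774 -1.707 -1.46
endloop
endfacet
facet normal -0.867 0.140 0.478
outer loop
vertex -0.875 -1.403 -1.732
vertex -0.774 -1.707 -1.46
vertex -0.288 -0.722 -0.867
endloop
endfacet
facet normal -0.039 -0.675 -0.737
outer loop
vertex -0.774 -1.707 -1.46
vertex -0.332 -1.478 -1.693
vertex -0.414 -1.877 -1.323
endloop
endfacet
facet normal -0.455 -0.284 0.844
outer loop
vertex -0.774 -1.707 -1.46
vertex -0.414 -1.877 -1.323
vertex -0.288 -0.722 -0.867
endloop
endfacet
facet normal -0.040 -0.675 -0.737
outer loop
vertex -0.414 -1.877 -1.323
vertex -0.332 -1.478 -1.693
vertex -0.006 -1.813 -1.404
endloop
endfacet
facet normal 0.237 -0.379 0.895
outer loop
vertex -0.414 -1.877 -1.323
vertex -0.006 -1.813 -1.404
vertex -0.288 -0.722 -0.867
endloop
endfacet
facet normal -0.039 -0.674 -0.738
outer loop
vertex -0.006 -1.813 -1.404
vertex -0.332 -1.478 -1.693
vertex 0.211 -1.553 -1.653
endloop
endfacet
facet normal 0.795 -0.090 0.600
outer loop
vertex -0.006 -1.813 -1.404
vertex 0.211 -1.553 -1.653
vertex -0.288 -0.722 -0.867
endloop
endfacet

endsolid
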